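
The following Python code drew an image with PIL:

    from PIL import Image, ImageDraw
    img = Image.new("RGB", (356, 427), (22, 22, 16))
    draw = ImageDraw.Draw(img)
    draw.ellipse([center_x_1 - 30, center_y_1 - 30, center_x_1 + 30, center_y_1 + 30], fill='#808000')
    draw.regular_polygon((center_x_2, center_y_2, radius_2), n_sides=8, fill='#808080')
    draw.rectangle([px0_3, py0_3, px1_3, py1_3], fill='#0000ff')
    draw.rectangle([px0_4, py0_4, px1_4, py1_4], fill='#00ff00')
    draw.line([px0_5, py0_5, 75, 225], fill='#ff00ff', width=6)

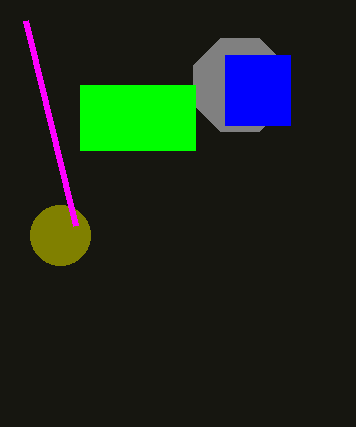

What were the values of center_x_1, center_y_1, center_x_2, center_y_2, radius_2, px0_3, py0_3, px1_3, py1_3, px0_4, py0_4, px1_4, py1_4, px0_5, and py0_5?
center_x_1 = 60
center_y_1 = 235
center_x_2 = 240
center_y_2 = 85
radius_2 = 50
px0_3 = 225
py0_3 = 55
px1_3 = 290
py1_3 = 125
px0_4 = 80
py0_4 = 85
px1_4 = 195
py1_4 = 150
px0_5 = 25
py0_5 = 20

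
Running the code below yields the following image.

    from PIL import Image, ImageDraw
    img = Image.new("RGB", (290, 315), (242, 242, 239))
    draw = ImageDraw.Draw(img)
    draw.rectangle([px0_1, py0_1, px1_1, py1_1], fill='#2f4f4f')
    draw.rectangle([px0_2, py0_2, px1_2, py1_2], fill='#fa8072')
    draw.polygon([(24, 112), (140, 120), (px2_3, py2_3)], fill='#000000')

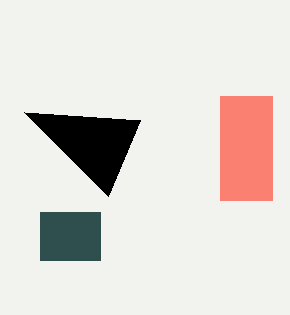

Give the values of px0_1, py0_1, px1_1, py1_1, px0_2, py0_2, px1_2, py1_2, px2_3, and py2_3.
px0_1 = 40, py0_1 = 212, px1_1 = 100, py1_1 = 260, px0_2 = 220, py0_2 = 96, px1_2 = 272, py1_2 = 200, px2_3 = 108, py2_3 = 196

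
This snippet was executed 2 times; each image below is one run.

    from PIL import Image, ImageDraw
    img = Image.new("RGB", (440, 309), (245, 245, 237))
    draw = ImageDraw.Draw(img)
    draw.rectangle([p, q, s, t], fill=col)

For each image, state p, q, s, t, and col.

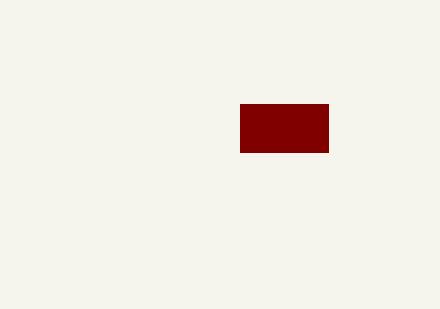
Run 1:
p = 240
q = 104
s = 328
t = 152
col = 'maroon'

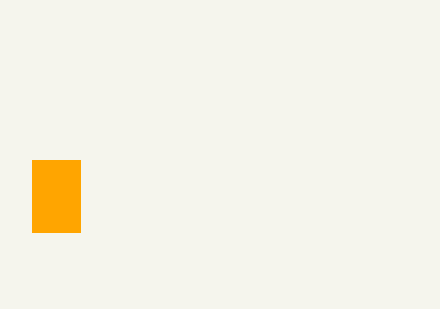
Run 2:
p = 32; q = 160; s = 80; t = 232; col = 'orange'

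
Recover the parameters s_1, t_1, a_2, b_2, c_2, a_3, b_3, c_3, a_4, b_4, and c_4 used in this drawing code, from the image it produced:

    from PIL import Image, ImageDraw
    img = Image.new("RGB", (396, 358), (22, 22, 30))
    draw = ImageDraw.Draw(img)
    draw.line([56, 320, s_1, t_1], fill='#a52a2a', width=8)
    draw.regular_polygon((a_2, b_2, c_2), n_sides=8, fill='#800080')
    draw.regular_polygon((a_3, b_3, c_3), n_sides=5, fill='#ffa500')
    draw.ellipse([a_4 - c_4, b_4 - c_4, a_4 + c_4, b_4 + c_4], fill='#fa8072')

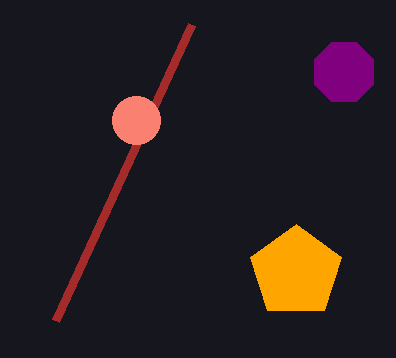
s_1 = 192, t_1 = 24, a_2 = 344, b_2 = 72, c_2 = 32, a_3 = 296, b_3 = 272, c_3 = 48, a_4 = 136, b_4 = 120, c_4 = 24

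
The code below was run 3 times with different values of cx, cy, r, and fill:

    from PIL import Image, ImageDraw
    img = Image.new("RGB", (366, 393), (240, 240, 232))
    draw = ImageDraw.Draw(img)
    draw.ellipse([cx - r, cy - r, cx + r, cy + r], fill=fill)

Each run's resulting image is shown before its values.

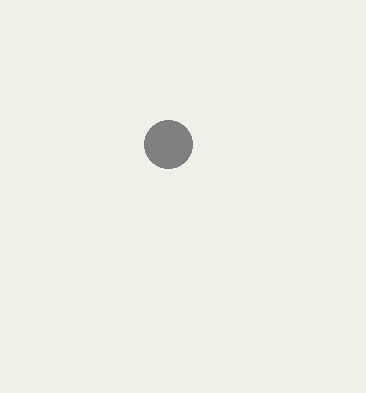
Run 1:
cx = 168
cy = 144
r = 24
fill = 'gray'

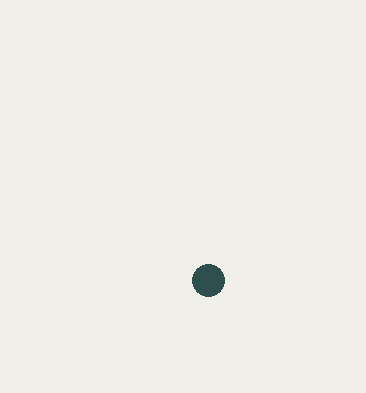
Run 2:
cx = 208
cy = 280
r = 16
fill = 'darkslategray'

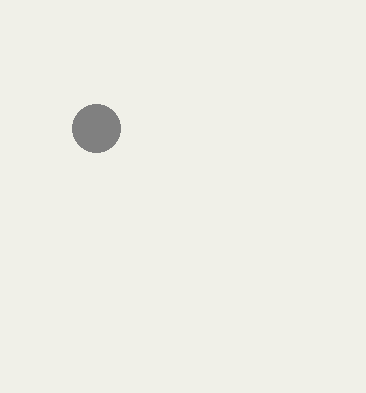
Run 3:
cx = 96; cy = 128; r = 24; fill = 'gray'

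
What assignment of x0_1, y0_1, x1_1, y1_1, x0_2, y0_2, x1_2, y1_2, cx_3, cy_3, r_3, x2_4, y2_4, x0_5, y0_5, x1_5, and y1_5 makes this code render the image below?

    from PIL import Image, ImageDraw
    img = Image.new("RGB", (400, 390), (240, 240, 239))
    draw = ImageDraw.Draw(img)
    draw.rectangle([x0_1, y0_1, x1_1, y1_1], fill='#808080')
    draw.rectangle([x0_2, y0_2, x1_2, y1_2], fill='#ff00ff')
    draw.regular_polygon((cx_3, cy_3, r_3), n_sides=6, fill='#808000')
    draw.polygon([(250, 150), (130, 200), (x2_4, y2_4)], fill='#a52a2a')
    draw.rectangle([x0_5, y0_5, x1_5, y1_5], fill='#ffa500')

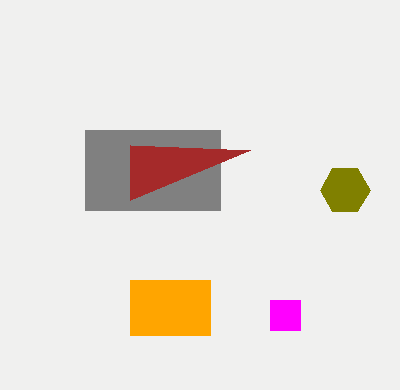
x0_1 = 85; y0_1 = 130; x1_1 = 220; y1_1 = 210; x0_2 = 270; y0_2 = 300; x1_2 = 300; y1_2 = 330; cx_3 = 345; cy_3 = 190; r_3 = 25; x2_4 = 130; y2_4 = 145; x0_5 = 130; y0_5 = 280; x1_5 = 210; y1_5 = 335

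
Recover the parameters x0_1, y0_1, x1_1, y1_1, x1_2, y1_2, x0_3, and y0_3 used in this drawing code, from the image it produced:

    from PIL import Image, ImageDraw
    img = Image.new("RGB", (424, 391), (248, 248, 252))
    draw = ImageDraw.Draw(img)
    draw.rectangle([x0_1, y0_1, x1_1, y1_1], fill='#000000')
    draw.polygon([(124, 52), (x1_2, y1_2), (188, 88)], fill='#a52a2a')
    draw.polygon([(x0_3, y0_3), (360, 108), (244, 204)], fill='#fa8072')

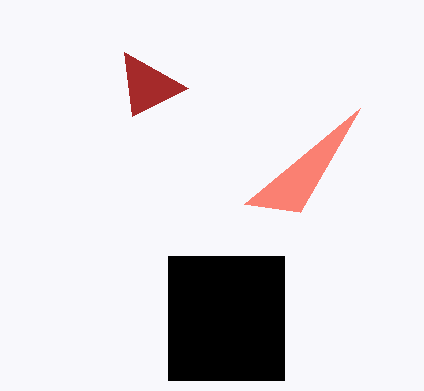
x0_1 = 168, y0_1 = 256, x1_1 = 284, y1_1 = 380, x1_2 = 132, y1_2 = 116, x0_3 = 300, y0_3 = 212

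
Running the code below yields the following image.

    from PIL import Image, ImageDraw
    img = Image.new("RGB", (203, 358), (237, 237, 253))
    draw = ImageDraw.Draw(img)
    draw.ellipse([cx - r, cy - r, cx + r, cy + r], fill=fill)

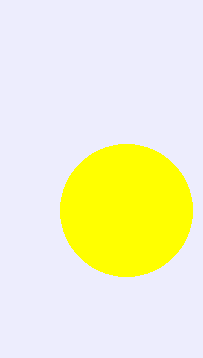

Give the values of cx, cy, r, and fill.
cx = 126, cy = 210, r = 66, fill = 'yellow'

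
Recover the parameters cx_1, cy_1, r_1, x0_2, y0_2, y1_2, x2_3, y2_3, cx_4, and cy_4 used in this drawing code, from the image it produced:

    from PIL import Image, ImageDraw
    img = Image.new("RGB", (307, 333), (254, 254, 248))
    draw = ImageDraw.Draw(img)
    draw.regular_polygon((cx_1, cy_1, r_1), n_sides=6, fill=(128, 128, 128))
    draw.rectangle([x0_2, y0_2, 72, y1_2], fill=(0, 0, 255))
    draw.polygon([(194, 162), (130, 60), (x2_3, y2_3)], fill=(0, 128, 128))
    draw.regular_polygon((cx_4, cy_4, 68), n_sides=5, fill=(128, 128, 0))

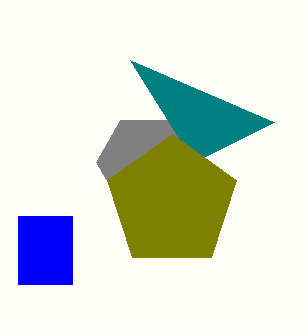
cx_1 = 144; cy_1 = 162; r_1 = 48; x0_2 = 18; y0_2 = 216; y1_2 = 284; x2_3 = 274; y2_3 = 122; cx_4 = 172; cy_4 = 202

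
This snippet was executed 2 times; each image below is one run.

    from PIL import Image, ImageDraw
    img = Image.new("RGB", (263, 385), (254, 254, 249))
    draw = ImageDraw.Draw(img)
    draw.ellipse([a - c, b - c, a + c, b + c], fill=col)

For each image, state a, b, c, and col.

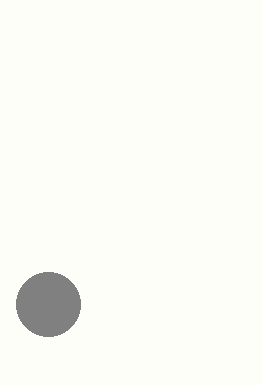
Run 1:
a = 48, b = 304, c = 32, col = 'gray'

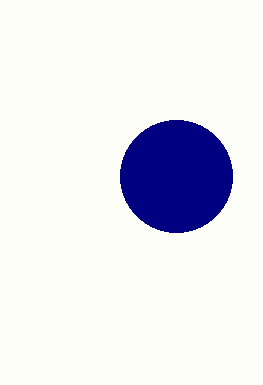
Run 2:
a = 176, b = 176, c = 56, col = 'navy'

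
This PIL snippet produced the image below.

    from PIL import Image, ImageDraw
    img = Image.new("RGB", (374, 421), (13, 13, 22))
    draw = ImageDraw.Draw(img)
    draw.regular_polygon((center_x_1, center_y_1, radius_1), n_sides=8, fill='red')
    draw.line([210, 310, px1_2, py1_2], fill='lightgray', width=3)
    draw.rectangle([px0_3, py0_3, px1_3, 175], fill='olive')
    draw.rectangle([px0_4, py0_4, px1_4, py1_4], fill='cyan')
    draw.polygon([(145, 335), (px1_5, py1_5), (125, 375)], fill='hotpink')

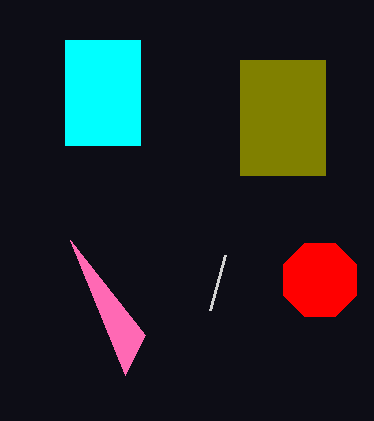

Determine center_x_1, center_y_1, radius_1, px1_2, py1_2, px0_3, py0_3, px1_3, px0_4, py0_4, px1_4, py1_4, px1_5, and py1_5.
center_x_1 = 320; center_y_1 = 280; radius_1 = 40; px1_2 = 225; py1_2 = 255; px0_3 = 240; py0_3 = 60; px1_3 = 325; px0_4 = 65; py0_4 = 40; px1_4 = 140; py1_4 = 145; px1_5 = 70; py1_5 = 240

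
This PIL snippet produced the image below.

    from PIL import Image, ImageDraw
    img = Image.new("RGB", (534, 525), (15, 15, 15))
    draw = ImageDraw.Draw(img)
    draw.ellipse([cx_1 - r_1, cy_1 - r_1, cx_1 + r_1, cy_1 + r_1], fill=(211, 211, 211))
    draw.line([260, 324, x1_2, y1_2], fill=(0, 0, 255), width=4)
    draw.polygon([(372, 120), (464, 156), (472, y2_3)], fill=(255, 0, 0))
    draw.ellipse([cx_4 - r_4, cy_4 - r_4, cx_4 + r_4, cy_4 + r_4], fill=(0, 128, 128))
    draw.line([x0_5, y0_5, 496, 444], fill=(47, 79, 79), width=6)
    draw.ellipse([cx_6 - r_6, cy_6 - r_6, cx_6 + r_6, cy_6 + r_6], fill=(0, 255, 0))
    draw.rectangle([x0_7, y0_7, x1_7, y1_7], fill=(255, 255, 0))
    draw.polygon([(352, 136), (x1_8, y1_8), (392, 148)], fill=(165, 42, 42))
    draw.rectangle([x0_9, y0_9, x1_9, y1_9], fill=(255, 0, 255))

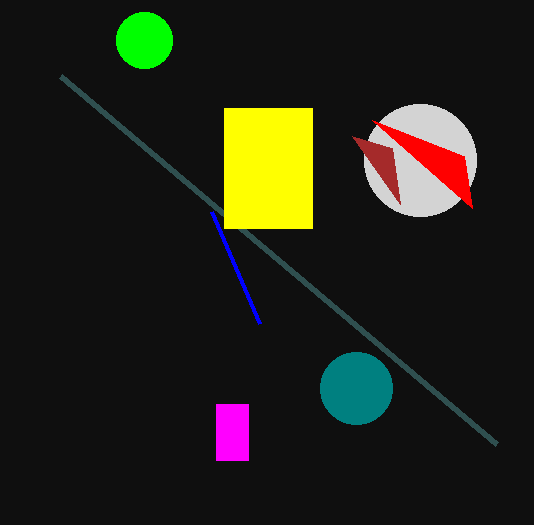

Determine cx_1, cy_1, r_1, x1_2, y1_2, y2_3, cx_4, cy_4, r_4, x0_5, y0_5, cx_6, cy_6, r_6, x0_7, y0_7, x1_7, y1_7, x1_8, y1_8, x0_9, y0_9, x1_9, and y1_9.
cx_1 = 420, cy_1 = 160, r_1 = 56, x1_2 = 212, y1_2 = 212, y2_3 = 208, cx_4 = 356, cy_4 = 388, r_4 = 36, x0_5 = 60, y0_5 = 76, cx_6 = 144, cy_6 = 40, r_6 = 28, x0_7 = 224, y0_7 = 108, x1_7 = 312, y1_7 = 228, x1_8 = 400, y1_8 = 204, x0_9 = 216, y0_9 = 404, x1_9 = 248, y1_9 = 460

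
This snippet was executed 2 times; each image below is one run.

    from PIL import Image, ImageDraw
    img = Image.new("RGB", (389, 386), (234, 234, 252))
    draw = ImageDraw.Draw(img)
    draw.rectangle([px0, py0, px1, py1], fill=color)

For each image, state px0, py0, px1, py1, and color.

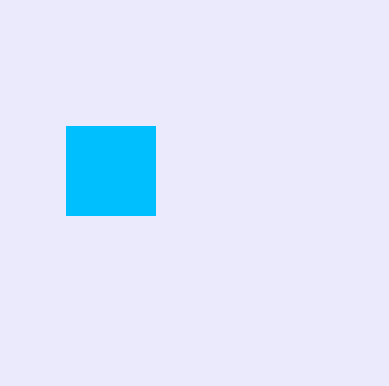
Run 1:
px0 = 66
py0 = 126
px1 = 155
py1 = 215
color = 'deepskyblue'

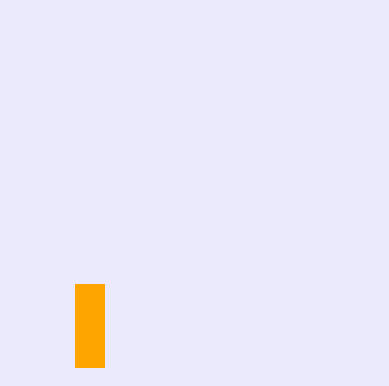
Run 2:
px0 = 75
py0 = 284
px1 = 104
py1 = 367
color = 'orange'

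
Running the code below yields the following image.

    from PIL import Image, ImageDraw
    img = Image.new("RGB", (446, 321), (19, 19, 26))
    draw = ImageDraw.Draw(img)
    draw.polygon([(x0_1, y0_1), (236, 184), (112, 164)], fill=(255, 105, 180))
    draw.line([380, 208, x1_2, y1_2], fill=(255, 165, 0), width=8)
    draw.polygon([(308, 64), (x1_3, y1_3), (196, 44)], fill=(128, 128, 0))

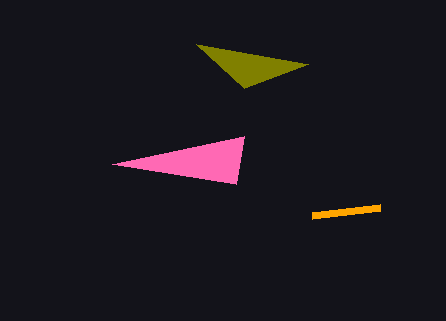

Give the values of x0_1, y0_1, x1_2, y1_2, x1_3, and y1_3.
x0_1 = 244, y0_1 = 136, x1_2 = 312, y1_2 = 216, x1_3 = 244, y1_3 = 88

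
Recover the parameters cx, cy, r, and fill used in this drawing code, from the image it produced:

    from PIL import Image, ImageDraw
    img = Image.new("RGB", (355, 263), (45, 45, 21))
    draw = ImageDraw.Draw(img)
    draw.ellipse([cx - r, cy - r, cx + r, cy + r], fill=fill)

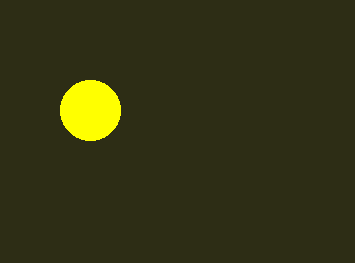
cx = 90, cy = 110, r = 30, fill = 'yellow'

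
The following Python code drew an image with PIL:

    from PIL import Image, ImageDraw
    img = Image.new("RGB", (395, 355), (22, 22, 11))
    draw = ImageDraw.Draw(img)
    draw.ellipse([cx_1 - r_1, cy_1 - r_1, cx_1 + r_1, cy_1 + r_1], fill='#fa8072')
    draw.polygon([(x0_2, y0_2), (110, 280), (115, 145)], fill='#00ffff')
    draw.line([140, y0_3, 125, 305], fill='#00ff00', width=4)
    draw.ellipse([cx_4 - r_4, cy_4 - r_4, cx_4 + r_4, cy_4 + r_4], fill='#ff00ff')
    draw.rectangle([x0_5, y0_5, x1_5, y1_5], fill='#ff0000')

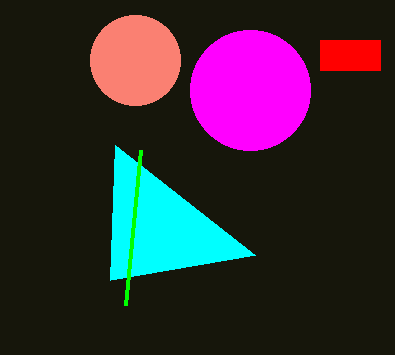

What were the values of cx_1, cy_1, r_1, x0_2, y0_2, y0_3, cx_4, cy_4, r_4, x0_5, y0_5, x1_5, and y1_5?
cx_1 = 135, cy_1 = 60, r_1 = 45, x0_2 = 255, y0_2 = 255, y0_3 = 150, cx_4 = 250, cy_4 = 90, r_4 = 60, x0_5 = 320, y0_5 = 40, x1_5 = 380, y1_5 = 70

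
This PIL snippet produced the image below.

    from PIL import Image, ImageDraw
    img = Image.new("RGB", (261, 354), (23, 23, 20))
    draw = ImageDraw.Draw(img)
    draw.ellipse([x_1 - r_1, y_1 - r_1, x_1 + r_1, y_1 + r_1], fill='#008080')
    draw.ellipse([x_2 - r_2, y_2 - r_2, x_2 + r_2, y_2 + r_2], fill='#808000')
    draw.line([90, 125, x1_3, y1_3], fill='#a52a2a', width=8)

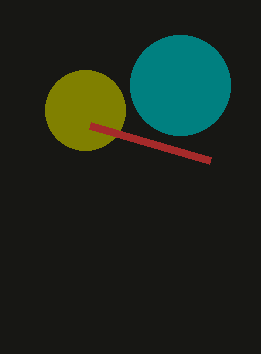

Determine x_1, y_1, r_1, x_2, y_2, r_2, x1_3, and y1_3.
x_1 = 180; y_1 = 85; r_1 = 50; x_2 = 85; y_2 = 110; r_2 = 40; x1_3 = 210; y1_3 = 160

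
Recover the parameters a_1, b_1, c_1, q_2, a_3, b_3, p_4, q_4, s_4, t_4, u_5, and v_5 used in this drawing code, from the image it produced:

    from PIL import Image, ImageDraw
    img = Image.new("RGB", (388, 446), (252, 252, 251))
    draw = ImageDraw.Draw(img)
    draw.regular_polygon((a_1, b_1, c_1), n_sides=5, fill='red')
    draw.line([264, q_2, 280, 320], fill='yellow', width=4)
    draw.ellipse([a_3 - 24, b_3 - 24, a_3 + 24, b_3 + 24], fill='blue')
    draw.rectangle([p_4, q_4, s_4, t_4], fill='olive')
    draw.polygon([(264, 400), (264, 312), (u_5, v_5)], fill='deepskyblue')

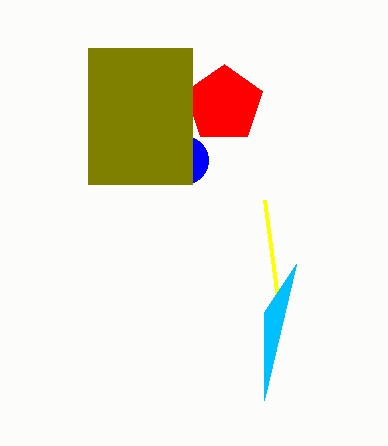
a_1 = 224
b_1 = 104
c_1 = 40
q_2 = 200
a_3 = 184
b_3 = 160
p_4 = 88
q_4 = 48
s_4 = 192
t_4 = 184
u_5 = 296
v_5 = 264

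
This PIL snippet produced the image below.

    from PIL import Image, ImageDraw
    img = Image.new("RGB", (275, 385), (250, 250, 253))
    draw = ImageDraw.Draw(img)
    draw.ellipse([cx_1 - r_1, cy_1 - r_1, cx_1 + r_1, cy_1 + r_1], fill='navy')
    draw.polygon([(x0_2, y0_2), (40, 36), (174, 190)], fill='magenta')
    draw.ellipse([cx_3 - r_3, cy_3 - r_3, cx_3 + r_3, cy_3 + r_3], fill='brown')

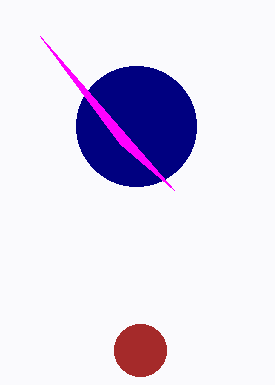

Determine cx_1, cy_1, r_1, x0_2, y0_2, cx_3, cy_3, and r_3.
cx_1 = 136; cy_1 = 126; r_1 = 60; x0_2 = 120; y0_2 = 144; cx_3 = 140; cy_3 = 350; r_3 = 26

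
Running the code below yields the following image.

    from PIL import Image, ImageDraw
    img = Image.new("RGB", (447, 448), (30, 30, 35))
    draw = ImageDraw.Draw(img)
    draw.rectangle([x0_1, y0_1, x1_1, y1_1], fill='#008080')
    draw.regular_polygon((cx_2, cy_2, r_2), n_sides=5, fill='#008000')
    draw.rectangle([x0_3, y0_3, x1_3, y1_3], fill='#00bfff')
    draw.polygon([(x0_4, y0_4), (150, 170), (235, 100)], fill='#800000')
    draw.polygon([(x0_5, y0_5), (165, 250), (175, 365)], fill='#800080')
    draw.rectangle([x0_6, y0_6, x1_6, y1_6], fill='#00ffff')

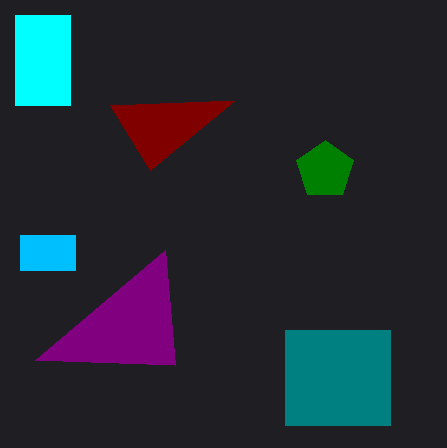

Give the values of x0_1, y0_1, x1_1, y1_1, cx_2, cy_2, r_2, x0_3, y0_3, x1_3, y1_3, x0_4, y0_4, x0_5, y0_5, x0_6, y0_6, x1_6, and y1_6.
x0_1 = 285
y0_1 = 330
x1_1 = 390
y1_1 = 425
cx_2 = 325
cy_2 = 170
r_2 = 30
x0_3 = 20
y0_3 = 235
x1_3 = 75
y1_3 = 270
x0_4 = 110
y0_4 = 105
x0_5 = 35
y0_5 = 360
x0_6 = 15
y0_6 = 15
x1_6 = 70
y1_6 = 105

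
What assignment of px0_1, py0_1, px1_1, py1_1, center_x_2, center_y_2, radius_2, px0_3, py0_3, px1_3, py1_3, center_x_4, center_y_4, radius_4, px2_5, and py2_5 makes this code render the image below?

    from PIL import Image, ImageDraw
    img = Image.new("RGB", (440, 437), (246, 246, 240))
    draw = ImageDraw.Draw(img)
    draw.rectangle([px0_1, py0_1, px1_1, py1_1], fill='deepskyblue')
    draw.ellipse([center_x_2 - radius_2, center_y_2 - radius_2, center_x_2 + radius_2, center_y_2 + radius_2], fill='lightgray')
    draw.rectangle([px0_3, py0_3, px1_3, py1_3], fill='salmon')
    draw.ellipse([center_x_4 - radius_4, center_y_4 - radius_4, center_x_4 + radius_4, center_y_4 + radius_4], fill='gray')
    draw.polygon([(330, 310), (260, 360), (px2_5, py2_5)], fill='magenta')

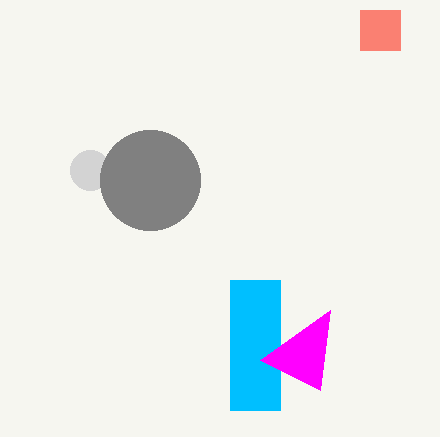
px0_1 = 230; py0_1 = 280; px1_1 = 280; py1_1 = 410; center_x_2 = 90; center_y_2 = 170; radius_2 = 20; px0_3 = 360; py0_3 = 10; px1_3 = 400; py1_3 = 50; center_x_4 = 150; center_y_4 = 180; radius_4 = 50; px2_5 = 320; py2_5 = 390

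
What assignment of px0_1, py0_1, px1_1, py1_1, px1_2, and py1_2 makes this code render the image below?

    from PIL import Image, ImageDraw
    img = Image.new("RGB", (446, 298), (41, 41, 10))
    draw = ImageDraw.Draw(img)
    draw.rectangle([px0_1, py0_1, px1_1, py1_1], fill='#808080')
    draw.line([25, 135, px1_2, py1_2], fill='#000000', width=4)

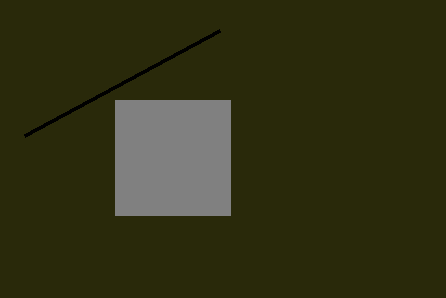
px0_1 = 115, py0_1 = 100, px1_1 = 230, py1_1 = 215, px1_2 = 220, py1_2 = 30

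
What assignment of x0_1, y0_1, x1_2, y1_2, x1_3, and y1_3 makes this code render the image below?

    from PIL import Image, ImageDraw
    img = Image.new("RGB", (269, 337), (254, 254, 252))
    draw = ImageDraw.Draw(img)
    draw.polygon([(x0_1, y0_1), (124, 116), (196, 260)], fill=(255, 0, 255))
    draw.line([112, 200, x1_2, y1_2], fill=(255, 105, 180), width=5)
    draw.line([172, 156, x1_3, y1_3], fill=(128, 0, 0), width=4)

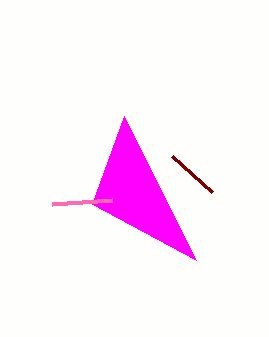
x0_1 = 92
y0_1 = 204
x1_2 = 52
y1_2 = 204
x1_3 = 212
y1_3 = 192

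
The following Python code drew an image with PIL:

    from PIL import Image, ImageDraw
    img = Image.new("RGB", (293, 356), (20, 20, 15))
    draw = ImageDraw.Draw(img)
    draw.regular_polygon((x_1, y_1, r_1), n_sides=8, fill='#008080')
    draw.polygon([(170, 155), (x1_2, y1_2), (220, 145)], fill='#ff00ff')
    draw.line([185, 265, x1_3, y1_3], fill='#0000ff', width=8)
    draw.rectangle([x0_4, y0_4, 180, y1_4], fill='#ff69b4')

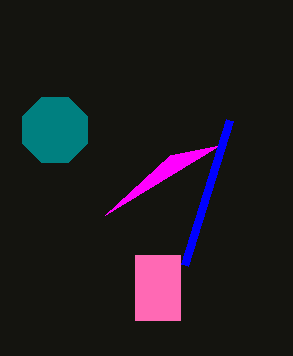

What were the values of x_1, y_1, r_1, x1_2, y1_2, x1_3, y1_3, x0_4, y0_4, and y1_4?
x_1 = 55, y_1 = 130, r_1 = 35, x1_2 = 105, y1_2 = 215, x1_3 = 230, y1_3 = 120, x0_4 = 135, y0_4 = 255, y1_4 = 320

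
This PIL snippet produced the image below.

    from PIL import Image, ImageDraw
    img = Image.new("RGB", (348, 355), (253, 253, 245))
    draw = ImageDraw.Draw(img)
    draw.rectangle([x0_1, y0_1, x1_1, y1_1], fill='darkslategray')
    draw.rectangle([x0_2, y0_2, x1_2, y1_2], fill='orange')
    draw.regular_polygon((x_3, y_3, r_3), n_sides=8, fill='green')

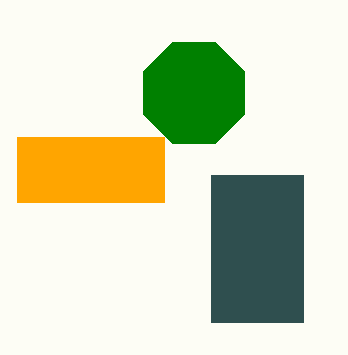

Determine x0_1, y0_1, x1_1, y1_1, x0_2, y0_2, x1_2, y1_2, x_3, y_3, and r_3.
x0_1 = 211
y0_1 = 175
x1_1 = 303
y1_1 = 322
x0_2 = 17
y0_2 = 137
x1_2 = 164
y1_2 = 202
x_3 = 194
y_3 = 93
r_3 = 55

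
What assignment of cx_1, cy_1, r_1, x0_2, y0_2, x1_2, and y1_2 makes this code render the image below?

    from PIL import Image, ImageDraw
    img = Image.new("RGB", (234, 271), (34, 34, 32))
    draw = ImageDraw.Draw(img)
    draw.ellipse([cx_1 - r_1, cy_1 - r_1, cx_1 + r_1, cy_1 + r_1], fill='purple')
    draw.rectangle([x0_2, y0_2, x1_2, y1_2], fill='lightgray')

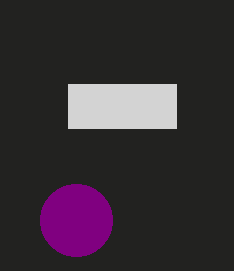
cx_1 = 76
cy_1 = 220
r_1 = 36
x0_2 = 68
y0_2 = 84
x1_2 = 176
y1_2 = 128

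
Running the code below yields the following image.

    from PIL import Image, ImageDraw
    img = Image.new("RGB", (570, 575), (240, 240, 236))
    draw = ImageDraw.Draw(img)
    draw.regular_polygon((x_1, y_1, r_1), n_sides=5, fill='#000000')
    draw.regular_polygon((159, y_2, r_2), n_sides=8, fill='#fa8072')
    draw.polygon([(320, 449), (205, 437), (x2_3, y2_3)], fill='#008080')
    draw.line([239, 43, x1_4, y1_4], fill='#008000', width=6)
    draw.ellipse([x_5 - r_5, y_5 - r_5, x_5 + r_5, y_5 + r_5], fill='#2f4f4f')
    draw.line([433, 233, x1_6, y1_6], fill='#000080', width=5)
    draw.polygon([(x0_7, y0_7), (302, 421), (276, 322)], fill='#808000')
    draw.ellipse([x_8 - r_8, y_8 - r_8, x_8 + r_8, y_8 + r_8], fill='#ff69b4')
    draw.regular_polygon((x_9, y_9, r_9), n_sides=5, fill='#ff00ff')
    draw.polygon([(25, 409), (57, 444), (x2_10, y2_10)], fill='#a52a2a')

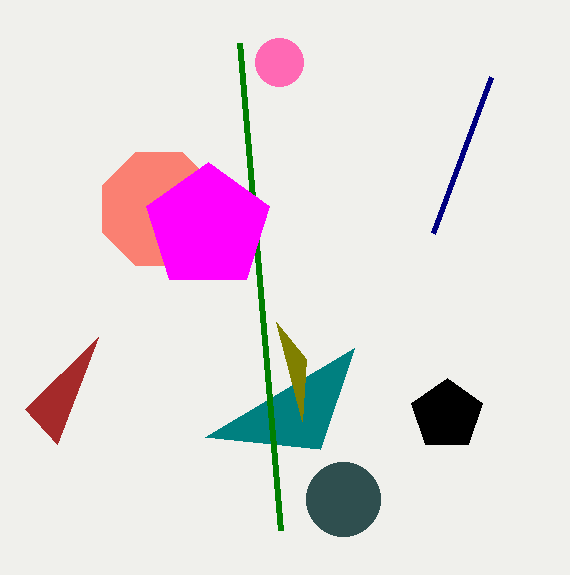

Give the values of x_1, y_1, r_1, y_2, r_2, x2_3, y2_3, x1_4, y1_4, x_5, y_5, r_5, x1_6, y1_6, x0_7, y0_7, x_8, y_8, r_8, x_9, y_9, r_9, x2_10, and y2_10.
x_1 = 447
y_1 = 415
r_1 = 37
y_2 = 209
r_2 = 61
x2_3 = 354
y2_3 = 348
x1_4 = 280
y1_4 = 530
x_5 = 343
y_5 = 499
r_5 = 37
x1_6 = 491
y1_6 = 77
x0_7 = 306
y0_7 = 359
x_8 = 279
y_8 = 62
r_8 = 24
x_9 = 208
y_9 = 227
r_9 = 65
x2_10 = 98
y2_10 = 337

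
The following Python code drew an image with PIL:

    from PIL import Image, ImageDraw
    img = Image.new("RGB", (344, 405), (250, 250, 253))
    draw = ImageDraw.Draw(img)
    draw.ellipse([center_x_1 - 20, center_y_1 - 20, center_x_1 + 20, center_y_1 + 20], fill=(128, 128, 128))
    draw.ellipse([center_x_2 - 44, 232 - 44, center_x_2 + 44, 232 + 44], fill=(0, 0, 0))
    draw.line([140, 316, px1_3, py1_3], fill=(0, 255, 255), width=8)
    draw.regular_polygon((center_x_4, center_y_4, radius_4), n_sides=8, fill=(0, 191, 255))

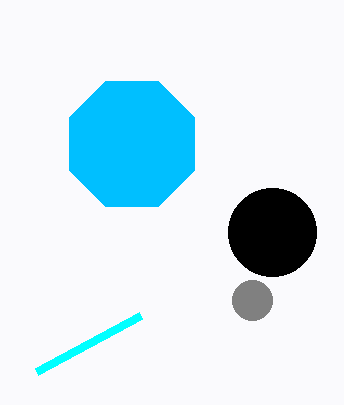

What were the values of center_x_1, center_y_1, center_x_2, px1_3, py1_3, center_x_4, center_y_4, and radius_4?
center_x_1 = 252; center_y_1 = 300; center_x_2 = 272; px1_3 = 36; py1_3 = 372; center_x_4 = 132; center_y_4 = 144; radius_4 = 68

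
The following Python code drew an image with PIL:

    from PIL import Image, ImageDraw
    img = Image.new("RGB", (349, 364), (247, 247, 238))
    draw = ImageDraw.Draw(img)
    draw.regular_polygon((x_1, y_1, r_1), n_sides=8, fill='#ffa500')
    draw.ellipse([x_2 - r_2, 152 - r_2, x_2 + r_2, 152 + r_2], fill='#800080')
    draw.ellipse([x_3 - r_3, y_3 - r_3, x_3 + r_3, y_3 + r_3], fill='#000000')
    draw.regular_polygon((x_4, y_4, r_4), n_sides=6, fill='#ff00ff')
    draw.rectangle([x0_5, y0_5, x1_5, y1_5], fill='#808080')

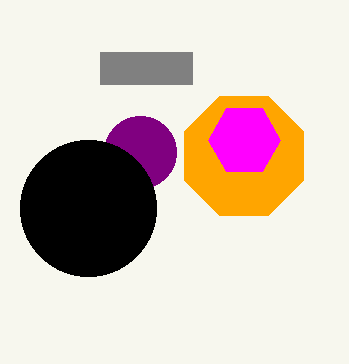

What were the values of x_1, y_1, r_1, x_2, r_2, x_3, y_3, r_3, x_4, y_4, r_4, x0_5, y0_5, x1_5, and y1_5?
x_1 = 244
y_1 = 156
r_1 = 64
x_2 = 140
r_2 = 36
x_3 = 88
y_3 = 208
r_3 = 68
x_4 = 244
y_4 = 140
r_4 = 36
x0_5 = 100
y0_5 = 52
x1_5 = 192
y1_5 = 84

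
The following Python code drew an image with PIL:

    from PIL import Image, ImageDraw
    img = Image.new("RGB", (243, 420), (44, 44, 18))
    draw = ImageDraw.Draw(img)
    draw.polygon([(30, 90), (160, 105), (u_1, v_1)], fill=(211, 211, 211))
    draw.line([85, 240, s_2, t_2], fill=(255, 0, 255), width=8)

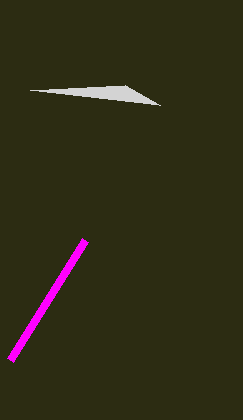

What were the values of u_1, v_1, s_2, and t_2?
u_1 = 125
v_1 = 85
s_2 = 10
t_2 = 360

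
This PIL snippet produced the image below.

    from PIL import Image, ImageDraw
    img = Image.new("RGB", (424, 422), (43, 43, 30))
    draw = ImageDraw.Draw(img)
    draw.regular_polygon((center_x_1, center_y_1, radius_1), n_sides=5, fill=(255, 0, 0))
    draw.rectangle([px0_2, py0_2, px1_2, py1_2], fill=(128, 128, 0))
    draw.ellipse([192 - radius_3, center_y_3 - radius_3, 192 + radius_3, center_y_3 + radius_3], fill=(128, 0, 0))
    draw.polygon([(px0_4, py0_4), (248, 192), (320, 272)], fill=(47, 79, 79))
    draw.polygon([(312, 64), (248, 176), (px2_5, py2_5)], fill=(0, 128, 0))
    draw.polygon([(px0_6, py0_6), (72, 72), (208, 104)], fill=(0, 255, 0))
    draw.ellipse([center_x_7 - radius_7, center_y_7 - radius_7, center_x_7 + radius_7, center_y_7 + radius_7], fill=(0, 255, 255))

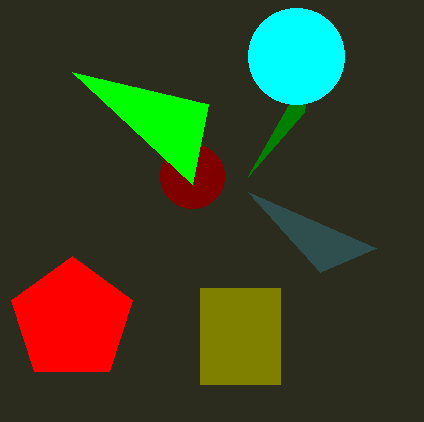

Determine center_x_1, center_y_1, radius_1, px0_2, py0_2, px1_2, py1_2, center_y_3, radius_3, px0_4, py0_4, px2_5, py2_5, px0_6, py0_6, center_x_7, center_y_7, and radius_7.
center_x_1 = 72, center_y_1 = 320, radius_1 = 64, px0_2 = 200, py0_2 = 288, px1_2 = 280, py1_2 = 384, center_y_3 = 176, radius_3 = 32, px0_4 = 376, py0_4 = 248, px2_5 = 304, py2_5 = 112, px0_6 = 192, py0_6 = 184, center_x_7 = 296, center_y_7 = 56, radius_7 = 48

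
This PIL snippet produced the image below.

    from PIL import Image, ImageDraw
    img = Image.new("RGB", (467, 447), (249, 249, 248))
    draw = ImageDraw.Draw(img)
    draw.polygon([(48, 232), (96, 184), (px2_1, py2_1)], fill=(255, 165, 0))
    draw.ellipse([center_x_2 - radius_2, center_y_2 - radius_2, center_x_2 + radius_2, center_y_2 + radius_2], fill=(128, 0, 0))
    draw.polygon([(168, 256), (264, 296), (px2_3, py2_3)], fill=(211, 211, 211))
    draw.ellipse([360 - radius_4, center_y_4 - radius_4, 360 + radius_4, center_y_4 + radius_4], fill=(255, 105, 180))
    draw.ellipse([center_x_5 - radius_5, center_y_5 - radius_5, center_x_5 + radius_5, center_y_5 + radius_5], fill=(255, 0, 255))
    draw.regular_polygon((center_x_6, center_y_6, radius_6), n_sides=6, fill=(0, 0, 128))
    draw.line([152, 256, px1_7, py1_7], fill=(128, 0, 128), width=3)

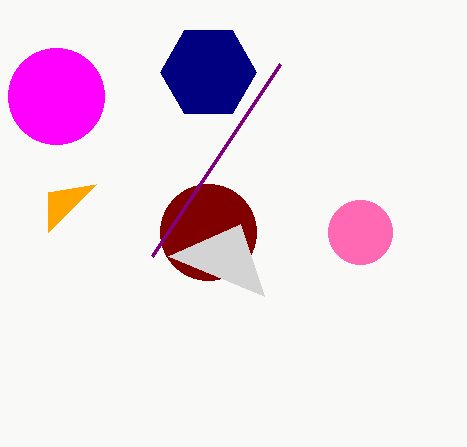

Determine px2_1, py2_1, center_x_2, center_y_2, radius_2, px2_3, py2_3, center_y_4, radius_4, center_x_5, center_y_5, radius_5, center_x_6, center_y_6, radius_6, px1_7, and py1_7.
px2_1 = 48, py2_1 = 192, center_x_2 = 208, center_y_2 = 232, radius_2 = 48, px2_3 = 240, py2_3 = 224, center_y_4 = 232, radius_4 = 32, center_x_5 = 56, center_y_5 = 96, radius_5 = 48, center_x_6 = 208, center_y_6 = 72, radius_6 = 48, px1_7 = 280, py1_7 = 64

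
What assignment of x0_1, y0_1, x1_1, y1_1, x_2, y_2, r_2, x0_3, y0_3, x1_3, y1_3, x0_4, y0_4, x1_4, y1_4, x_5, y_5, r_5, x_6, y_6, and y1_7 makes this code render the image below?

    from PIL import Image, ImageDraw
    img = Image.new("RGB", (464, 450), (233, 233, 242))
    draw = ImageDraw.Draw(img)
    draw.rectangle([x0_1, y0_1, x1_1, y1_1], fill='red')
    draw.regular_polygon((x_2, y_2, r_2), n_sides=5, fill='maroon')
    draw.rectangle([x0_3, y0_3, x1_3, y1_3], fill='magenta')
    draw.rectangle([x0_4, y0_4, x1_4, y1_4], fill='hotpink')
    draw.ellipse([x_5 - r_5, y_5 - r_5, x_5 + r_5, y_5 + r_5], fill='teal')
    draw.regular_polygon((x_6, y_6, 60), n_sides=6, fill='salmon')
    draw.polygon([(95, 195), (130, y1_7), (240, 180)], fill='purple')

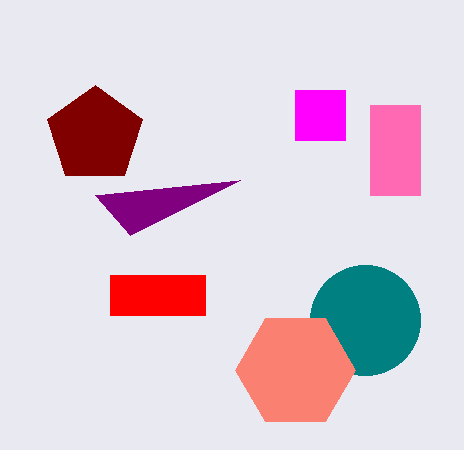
x0_1 = 110, y0_1 = 275, x1_1 = 205, y1_1 = 315, x_2 = 95, y_2 = 135, r_2 = 50, x0_3 = 295, y0_3 = 90, x1_3 = 345, y1_3 = 140, x0_4 = 370, y0_4 = 105, x1_4 = 420, y1_4 = 195, x_5 = 365, y_5 = 320, r_5 = 55, x_6 = 295, y_6 = 370, y1_7 = 235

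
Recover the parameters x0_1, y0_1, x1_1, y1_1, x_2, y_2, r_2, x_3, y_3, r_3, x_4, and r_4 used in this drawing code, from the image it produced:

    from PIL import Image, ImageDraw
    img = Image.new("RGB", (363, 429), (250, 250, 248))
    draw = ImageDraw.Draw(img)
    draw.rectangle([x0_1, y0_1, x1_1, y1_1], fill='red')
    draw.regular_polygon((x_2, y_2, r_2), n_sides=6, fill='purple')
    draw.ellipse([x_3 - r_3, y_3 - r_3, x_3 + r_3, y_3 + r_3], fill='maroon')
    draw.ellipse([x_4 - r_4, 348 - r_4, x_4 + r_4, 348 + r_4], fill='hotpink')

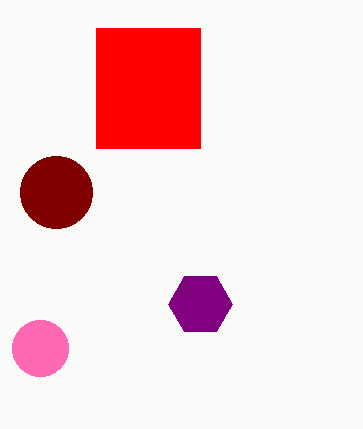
x0_1 = 96; y0_1 = 28; x1_1 = 200; y1_1 = 148; x_2 = 200; y_2 = 304; r_2 = 32; x_3 = 56; y_3 = 192; r_3 = 36; x_4 = 40; r_4 = 28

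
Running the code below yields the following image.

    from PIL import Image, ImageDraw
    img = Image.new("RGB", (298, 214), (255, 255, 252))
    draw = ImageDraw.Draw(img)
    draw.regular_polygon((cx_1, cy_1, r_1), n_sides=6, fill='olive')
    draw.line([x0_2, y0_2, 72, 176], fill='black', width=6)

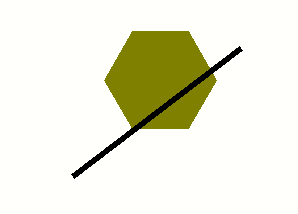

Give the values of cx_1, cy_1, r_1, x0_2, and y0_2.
cx_1 = 160
cy_1 = 80
r_1 = 56
x0_2 = 240
y0_2 = 48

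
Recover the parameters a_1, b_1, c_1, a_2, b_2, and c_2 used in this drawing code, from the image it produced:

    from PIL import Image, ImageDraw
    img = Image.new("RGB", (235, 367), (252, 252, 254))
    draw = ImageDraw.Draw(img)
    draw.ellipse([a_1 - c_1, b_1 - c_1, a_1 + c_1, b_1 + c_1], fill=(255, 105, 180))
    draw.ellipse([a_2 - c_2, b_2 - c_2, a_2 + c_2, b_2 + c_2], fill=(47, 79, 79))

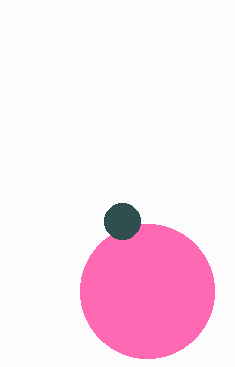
a_1 = 147, b_1 = 291, c_1 = 67, a_2 = 122, b_2 = 221, c_2 = 18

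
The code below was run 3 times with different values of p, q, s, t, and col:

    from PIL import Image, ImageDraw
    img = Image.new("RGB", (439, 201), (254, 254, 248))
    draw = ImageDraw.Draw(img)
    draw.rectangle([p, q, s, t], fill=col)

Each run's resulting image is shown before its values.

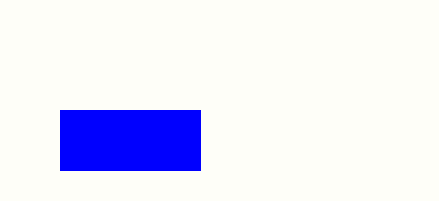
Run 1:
p = 60, q = 110, s = 200, t = 170, col = 'blue'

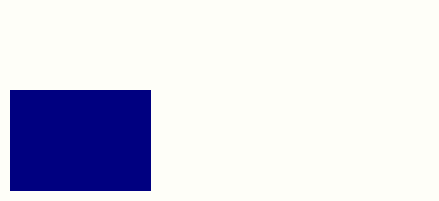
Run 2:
p = 10; q = 90; s = 150; t = 190; col = 'navy'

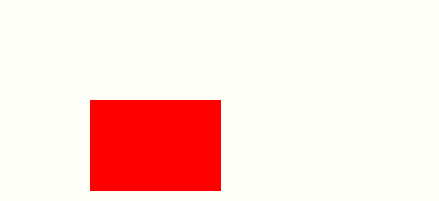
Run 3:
p = 90
q = 100
s = 220
t = 190
col = 'red'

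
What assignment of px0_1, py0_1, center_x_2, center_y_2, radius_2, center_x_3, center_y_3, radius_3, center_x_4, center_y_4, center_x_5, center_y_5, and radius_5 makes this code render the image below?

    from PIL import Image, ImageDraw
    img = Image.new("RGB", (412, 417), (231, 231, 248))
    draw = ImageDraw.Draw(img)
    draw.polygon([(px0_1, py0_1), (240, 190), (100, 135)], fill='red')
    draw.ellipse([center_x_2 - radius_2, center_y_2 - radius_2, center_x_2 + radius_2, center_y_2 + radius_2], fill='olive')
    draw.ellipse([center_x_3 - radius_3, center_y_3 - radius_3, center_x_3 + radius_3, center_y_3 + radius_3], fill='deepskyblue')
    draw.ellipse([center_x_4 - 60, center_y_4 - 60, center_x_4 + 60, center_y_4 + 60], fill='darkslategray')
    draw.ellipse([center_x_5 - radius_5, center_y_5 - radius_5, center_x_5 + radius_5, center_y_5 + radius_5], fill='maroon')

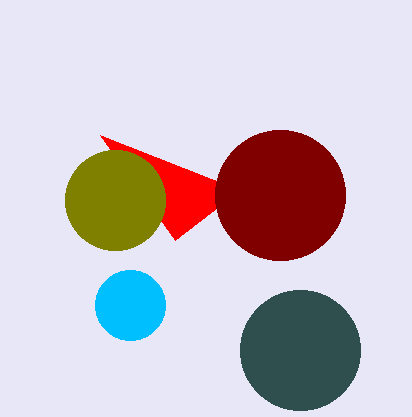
px0_1 = 175, py0_1 = 240, center_x_2 = 115, center_y_2 = 200, radius_2 = 50, center_x_3 = 130, center_y_3 = 305, radius_3 = 35, center_x_4 = 300, center_y_4 = 350, center_x_5 = 280, center_y_5 = 195, radius_5 = 65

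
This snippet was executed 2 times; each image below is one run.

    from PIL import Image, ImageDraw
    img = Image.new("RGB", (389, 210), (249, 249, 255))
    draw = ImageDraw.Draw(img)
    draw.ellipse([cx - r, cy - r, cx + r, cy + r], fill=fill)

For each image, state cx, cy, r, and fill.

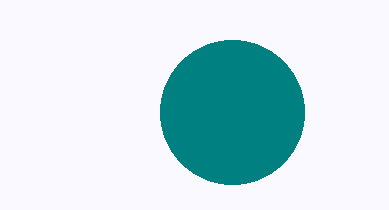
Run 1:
cx = 232; cy = 112; r = 72; fill = 'teal'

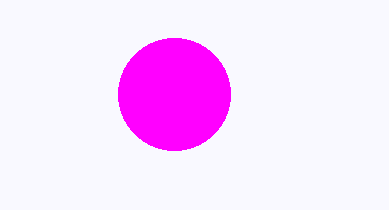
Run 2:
cx = 174; cy = 94; r = 56; fill = 'magenta'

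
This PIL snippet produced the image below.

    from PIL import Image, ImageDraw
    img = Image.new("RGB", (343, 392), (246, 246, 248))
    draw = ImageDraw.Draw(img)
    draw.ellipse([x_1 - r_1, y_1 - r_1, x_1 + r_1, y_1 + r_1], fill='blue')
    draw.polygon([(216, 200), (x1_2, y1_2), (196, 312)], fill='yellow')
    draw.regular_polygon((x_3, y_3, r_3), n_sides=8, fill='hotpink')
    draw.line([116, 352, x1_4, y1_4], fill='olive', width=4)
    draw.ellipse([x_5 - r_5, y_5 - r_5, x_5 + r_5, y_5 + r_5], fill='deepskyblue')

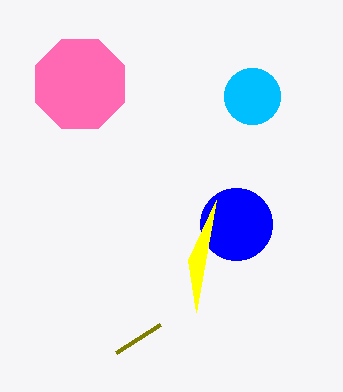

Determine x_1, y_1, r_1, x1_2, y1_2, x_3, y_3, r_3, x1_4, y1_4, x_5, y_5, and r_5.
x_1 = 236, y_1 = 224, r_1 = 36, x1_2 = 188, y1_2 = 260, x_3 = 80, y_3 = 84, r_3 = 48, x1_4 = 160, y1_4 = 324, x_5 = 252, y_5 = 96, r_5 = 28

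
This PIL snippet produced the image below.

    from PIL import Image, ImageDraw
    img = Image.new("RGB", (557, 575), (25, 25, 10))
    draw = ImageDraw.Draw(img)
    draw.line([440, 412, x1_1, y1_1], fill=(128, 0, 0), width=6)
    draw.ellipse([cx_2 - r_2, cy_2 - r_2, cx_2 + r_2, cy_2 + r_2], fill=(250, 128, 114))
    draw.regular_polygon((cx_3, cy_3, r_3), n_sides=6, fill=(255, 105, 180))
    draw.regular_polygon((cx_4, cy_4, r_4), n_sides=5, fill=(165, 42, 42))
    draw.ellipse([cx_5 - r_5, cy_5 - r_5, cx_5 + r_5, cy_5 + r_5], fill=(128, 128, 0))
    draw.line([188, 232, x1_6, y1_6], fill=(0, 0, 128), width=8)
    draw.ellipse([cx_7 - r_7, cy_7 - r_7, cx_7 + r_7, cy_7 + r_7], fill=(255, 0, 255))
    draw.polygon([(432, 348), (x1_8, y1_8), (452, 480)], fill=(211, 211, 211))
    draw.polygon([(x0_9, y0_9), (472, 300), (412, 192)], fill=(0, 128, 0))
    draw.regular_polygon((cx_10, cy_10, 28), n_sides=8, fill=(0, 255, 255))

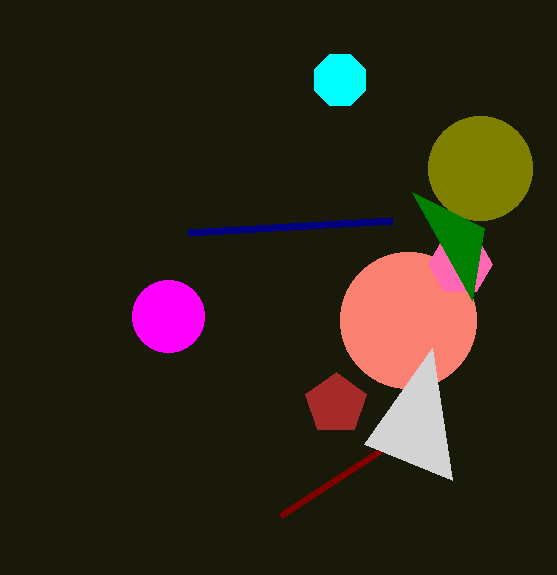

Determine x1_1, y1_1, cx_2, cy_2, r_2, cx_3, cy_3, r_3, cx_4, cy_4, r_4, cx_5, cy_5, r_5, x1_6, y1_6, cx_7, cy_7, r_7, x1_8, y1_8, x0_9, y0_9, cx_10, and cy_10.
x1_1 = 280; y1_1 = 516; cx_2 = 408; cy_2 = 320; r_2 = 68; cx_3 = 460; cy_3 = 264; r_3 = 32; cx_4 = 336; cy_4 = 404; r_4 = 32; cx_5 = 480; cy_5 = 168; r_5 = 52; x1_6 = 392; y1_6 = 220; cx_7 = 168; cy_7 = 316; r_7 = 36; x1_8 = 364; y1_8 = 444; x0_9 = 484; y0_9 = 228; cx_10 = 340; cy_10 = 80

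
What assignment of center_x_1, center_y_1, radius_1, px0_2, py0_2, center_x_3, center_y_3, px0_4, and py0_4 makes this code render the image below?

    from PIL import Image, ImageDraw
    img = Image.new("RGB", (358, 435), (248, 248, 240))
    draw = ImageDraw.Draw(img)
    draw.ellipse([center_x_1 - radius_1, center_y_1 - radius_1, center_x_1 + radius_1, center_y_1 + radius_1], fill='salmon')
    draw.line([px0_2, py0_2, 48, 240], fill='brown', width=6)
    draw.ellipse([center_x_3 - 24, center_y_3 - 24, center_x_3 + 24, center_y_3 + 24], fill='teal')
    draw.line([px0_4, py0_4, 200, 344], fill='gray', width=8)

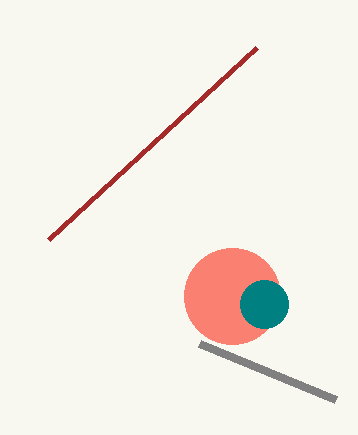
center_x_1 = 232; center_y_1 = 296; radius_1 = 48; px0_2 = 256; py0_2 = 48; center_x_3 = 264; center_y_3 = 304; px0_4 = 336; py0_4 = 400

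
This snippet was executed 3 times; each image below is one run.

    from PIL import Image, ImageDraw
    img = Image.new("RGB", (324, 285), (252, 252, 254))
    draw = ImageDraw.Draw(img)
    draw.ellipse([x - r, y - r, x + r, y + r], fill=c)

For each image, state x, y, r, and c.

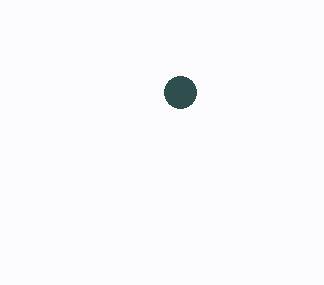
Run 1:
x = 180
y = 92
r = 16
c = 'darkslategray'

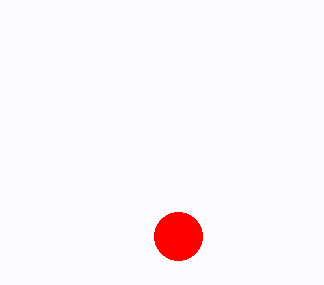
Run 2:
x = 178
y = 236
r = 24
c = 'red'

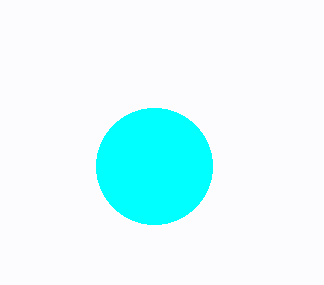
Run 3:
x = 154
y = 166
r = 58
c = 'cyan'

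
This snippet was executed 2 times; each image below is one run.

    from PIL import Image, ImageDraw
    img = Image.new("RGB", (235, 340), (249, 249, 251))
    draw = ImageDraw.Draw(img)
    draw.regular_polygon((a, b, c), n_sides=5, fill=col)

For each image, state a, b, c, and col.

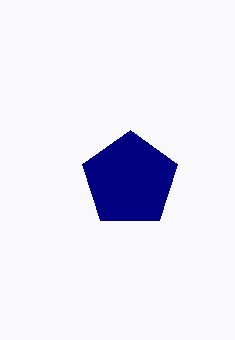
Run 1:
a = 130
b = 180
c = 50
col = 'navy'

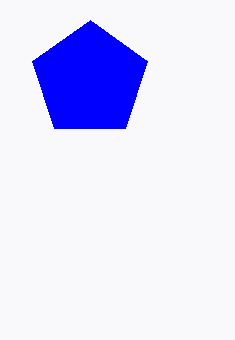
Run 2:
a = 90, b = 80, c = 60, col = 'blue'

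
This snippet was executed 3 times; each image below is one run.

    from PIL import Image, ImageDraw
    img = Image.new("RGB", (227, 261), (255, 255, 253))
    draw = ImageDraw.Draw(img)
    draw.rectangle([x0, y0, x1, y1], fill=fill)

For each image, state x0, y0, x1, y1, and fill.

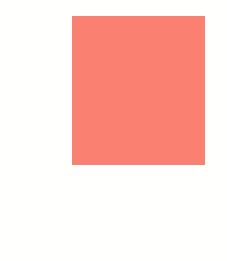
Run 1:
x0 = 72
y0 = 16
x1 = 204
y1 = 164
fill = 'salmon'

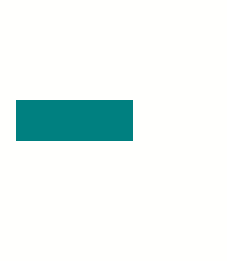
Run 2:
x0 = 16; y0 = 100; x1 = 132; y1 = 140; fill = 'teal'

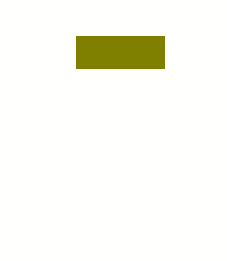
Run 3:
x0 = 76, y0 = 36, x1 = 164, y1 = 68, fill = 'olive'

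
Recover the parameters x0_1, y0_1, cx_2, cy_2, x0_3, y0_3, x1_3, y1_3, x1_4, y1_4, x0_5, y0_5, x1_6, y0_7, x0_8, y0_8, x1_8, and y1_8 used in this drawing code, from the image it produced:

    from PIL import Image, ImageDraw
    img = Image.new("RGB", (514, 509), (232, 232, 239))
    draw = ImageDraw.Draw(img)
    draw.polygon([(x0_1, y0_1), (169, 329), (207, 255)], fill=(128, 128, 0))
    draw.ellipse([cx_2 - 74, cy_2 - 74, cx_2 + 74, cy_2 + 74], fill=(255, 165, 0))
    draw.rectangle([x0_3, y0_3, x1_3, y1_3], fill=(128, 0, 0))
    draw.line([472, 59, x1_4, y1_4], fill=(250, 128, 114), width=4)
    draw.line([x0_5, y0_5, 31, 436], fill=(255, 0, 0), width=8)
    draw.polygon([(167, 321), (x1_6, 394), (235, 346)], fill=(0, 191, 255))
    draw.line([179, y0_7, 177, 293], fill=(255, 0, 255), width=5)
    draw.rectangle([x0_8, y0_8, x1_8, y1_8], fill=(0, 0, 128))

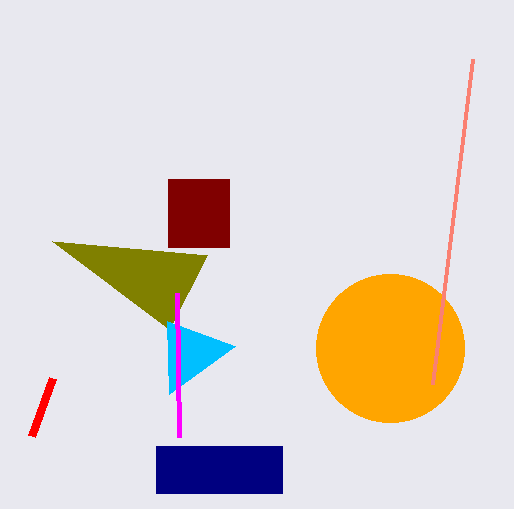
x0_1 = 52, y0_1 = 241, cx_2 = 390, cy_2 = 348, x0_3 = 168, y0_3 = 179, x1_3 = 229, y1_3 = 247, x1_4 = 432, y1_4 = 384, x0_5 = 52, y0_5 = 378, x1_6 = 169, y0_7 = 437, x0_8 = 156, y0_8 = 446, x1_8 = 282, y1_8 = 493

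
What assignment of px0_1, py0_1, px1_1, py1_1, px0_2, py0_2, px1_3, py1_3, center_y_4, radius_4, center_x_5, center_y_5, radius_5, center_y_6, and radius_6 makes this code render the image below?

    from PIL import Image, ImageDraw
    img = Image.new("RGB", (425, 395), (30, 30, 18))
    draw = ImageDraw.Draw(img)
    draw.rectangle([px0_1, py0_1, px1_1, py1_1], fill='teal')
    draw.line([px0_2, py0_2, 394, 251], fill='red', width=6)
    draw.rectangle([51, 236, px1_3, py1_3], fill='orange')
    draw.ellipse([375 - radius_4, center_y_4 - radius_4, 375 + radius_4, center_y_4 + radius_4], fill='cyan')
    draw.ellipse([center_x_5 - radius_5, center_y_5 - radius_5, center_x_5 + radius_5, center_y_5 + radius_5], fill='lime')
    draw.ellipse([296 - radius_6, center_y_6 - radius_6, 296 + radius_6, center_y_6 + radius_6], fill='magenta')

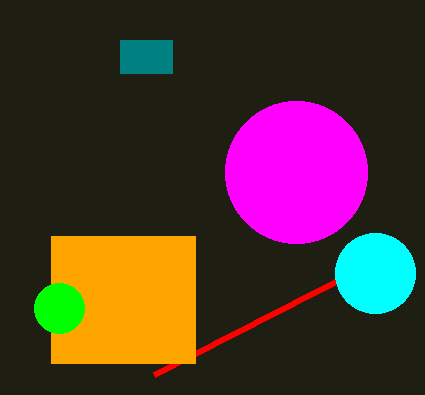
px0_1 = 120, py0_1 = 40, px1_1 = 172, py1_1 = 73, px0_2 = 154, py0_2 = 374, px1_3 = 195, py1_3 = 363, center_y_4 = 273, radius_4 = 40, center_x_5 = 59, center_y_5 = 308, radius_5 = 25, center_y_6 = 172, radius_6 = 71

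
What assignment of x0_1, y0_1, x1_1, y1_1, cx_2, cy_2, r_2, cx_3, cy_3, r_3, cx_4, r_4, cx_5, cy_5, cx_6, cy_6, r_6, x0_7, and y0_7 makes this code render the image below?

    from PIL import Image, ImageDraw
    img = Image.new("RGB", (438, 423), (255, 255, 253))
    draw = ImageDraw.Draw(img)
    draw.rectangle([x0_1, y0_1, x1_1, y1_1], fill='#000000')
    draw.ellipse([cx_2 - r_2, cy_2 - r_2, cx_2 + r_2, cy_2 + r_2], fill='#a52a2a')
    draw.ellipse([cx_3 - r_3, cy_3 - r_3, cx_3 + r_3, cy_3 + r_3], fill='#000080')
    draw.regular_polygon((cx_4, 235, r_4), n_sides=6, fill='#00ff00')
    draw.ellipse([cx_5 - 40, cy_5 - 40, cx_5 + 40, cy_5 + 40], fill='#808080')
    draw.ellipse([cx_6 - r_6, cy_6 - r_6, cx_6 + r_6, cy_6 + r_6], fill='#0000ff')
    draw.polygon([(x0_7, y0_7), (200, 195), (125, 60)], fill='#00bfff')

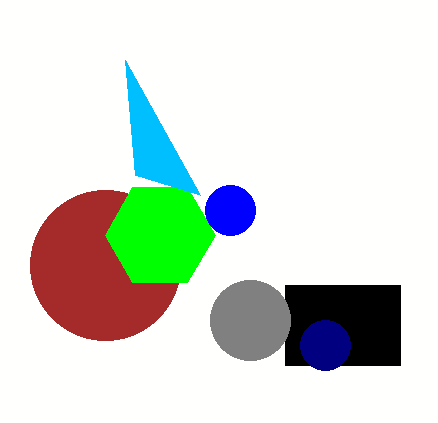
x0_1 = 285
y0_1 = 285
x1_1 = 400
y1_1 = 365
cx_2 = 105
cy_2 = 265
r_2 = 75
cx_3 = 325
cy_3 = 345
r_3 = 25
cx_4 = 160
r_4 = 55
cx_5 = 250
cy_5 = 320
cx_6 = 230
cy_6 = 210
r_6 = 25
x0_7 = 135
y0_7 = 175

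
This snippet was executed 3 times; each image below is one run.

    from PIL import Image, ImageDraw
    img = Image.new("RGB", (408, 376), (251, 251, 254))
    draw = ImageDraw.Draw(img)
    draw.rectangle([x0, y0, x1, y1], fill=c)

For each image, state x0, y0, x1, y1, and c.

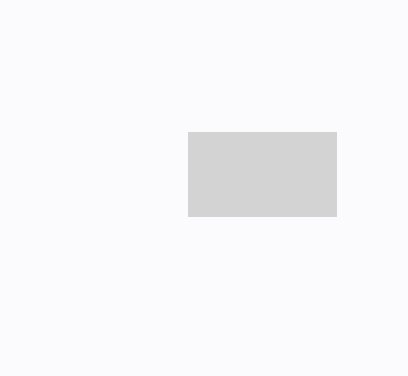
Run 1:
x0 = 188; y0 = 132; x1 = 336; y1 = 216; c = 'lightgray'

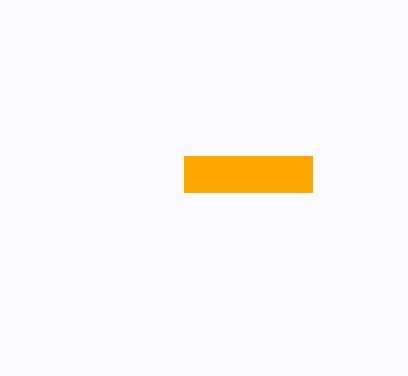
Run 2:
x0 = 184
y0 = 156
x1 = 312
y1 = 192
c = 'orange'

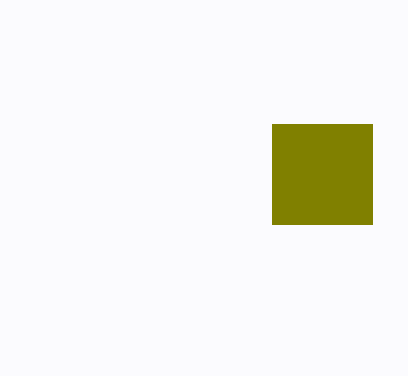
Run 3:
x0 = 272, y0 = 124, x1 = 372, y1 = 224, c = 'olive'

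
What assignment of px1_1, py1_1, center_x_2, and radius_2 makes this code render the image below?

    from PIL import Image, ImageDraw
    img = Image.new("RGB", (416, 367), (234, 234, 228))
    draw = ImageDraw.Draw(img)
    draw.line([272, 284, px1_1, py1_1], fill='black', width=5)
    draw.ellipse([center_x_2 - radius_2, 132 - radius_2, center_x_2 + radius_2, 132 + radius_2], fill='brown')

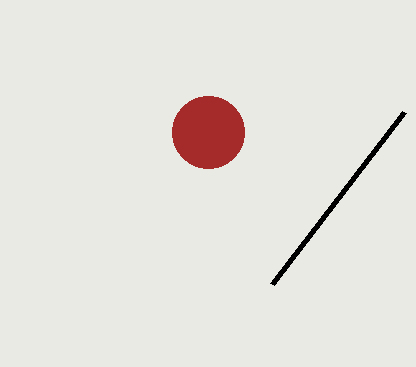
px1_1 = 404
py1_1 = 112
center_x_2 = 208
radius_2 = 36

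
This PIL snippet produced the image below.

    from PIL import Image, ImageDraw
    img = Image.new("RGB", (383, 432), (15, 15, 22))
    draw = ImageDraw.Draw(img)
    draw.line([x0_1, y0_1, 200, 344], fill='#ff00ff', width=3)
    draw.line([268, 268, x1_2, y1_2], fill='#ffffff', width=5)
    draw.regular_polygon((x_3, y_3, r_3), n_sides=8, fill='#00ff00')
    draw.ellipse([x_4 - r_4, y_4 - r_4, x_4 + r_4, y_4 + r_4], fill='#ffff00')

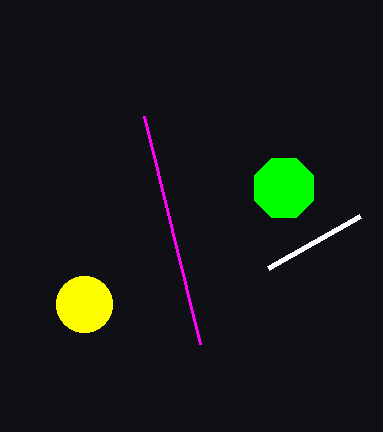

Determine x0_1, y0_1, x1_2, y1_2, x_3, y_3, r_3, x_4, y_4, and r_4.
x0_1 = 144
y0_1 = 116
x1_2 = 360
y1_2 = 216
x_3 = 284
y_3 = 188
r_3 = 32
x_4 = 84
y_4 = 304
r_4 = 28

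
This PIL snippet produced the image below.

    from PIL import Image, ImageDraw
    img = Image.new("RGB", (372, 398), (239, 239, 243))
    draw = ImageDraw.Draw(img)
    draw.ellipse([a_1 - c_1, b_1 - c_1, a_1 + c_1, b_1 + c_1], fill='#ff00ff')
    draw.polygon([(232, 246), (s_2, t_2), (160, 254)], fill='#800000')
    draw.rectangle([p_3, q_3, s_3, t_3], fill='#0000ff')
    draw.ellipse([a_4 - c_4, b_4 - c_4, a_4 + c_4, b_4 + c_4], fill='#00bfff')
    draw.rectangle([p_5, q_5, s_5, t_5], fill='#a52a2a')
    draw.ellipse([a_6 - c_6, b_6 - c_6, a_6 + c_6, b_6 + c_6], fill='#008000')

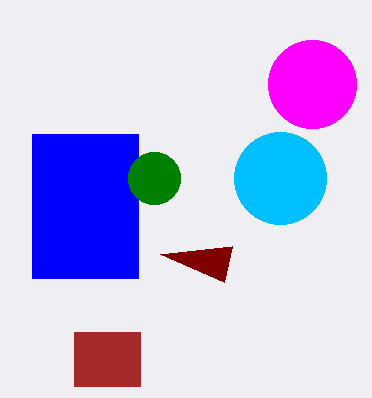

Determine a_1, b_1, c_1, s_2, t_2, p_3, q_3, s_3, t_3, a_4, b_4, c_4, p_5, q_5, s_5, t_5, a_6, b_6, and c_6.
a_1 = 312; b_1 = 84; c_1 = 44; s_2 = 224; t_2 = 282; p_3 = 32; q_3 = 134; s_3 = 138; t_3 = 278; a_4 = 280; b_4 = 178; c_4 = 46; p_5 = 74; q_5 = 332; s_5 = 140; t_5 = 386; a_6 = 154; b_6 = 178; c_6 = 26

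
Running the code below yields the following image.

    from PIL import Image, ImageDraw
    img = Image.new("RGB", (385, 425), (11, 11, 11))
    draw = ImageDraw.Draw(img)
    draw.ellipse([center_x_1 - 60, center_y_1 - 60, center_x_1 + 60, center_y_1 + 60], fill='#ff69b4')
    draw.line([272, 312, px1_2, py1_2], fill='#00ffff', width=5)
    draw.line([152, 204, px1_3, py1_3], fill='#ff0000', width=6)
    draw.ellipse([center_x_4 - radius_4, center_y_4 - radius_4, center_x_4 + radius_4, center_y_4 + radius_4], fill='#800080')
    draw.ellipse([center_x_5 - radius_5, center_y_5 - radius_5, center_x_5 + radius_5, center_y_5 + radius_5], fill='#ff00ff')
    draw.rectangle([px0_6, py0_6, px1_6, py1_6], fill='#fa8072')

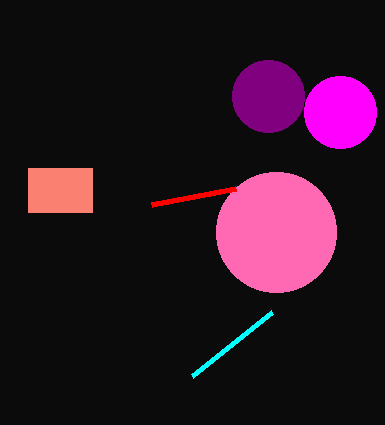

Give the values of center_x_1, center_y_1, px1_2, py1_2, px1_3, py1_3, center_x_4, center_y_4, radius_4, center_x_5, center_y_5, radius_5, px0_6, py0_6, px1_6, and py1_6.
center_x_1 = 276, center_y_1 = 232, px1_2 = 192, py1_2 = 376, px1_3 = 236, py1_3 = 188, center_x_4 = 268, center_y_4 = 96, radius_4 = 36, center_x_5 = 340, center_y_5 = 112, radius_5 = 36, px0_6 = 28, py0_6 = 168, px1_6 = 92, py1_6 = 212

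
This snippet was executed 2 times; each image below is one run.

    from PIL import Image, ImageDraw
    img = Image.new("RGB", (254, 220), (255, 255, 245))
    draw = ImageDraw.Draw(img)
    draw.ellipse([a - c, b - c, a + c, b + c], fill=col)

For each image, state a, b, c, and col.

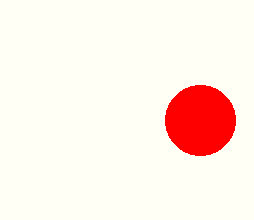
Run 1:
a = 200, b = 120, c = 35, col = 'red'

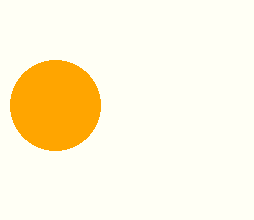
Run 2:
a = 55
b = 105
c = 45
col = 'orange'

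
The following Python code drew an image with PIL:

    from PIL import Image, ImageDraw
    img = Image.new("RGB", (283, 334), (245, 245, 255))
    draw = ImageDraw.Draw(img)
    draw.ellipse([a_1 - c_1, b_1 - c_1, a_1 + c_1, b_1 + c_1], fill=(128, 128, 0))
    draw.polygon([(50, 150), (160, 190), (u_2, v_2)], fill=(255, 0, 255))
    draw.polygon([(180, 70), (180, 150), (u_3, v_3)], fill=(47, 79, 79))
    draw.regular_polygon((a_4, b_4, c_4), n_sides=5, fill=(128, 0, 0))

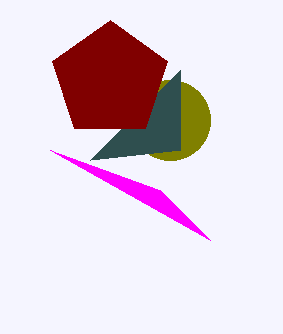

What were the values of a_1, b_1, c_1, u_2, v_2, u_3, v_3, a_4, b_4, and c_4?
a_1 = 170
b_1 = 120
c_1 = 40
u_2 = 210
v_2 = 240
u_3 = 90
v_3 = 160
a_4 = 110
b_4 = 80
c_4 = 60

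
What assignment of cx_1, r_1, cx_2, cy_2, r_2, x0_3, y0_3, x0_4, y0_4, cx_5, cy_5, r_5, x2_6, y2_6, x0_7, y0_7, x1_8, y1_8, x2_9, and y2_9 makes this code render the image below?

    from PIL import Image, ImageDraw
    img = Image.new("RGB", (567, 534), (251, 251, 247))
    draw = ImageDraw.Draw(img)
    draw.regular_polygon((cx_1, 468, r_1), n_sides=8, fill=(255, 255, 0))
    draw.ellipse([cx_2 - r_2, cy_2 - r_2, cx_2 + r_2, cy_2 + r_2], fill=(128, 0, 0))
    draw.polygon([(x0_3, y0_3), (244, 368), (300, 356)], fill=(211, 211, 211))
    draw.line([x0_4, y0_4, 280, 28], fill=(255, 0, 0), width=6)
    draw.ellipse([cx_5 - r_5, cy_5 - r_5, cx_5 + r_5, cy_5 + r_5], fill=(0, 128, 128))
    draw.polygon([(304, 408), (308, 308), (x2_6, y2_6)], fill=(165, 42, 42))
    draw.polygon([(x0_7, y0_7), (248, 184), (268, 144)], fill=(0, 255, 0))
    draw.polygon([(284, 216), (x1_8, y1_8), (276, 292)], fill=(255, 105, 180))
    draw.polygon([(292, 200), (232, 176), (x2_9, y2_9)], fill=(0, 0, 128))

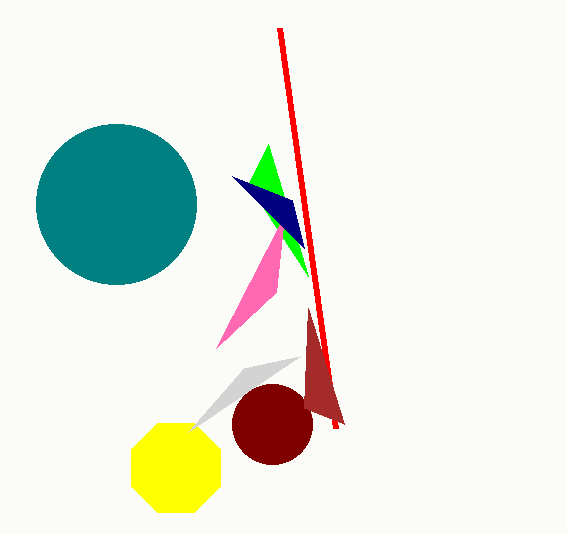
cx_1 = 176
r_1 = 48
cx_2 = 272
cy_2 = 424
r_2 = 40
x0_3 = 188
y0_3 = 432
x0_4 = 336
y0_4 = 428
cx_5 = 116
cy_5 = 204
r_5 = 80
x2_6 = 344
y2_6 = 424
x0_7 = 308
y0_7 = 276
x1_8 = 216
y1_8 = 348
x2_9 = 304
y2_9 = 248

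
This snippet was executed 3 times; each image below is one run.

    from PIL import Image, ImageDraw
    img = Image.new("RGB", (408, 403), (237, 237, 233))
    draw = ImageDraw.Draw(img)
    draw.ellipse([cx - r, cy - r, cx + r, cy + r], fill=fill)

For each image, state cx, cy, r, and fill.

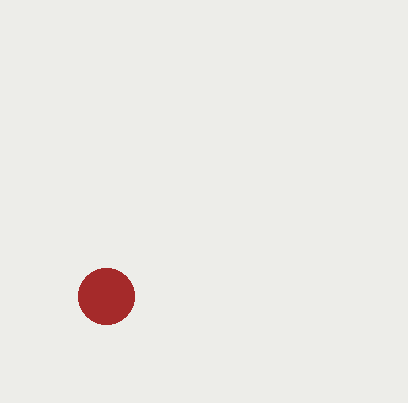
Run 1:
cx = 106
cy = 296
r = 28
fill = 'brown'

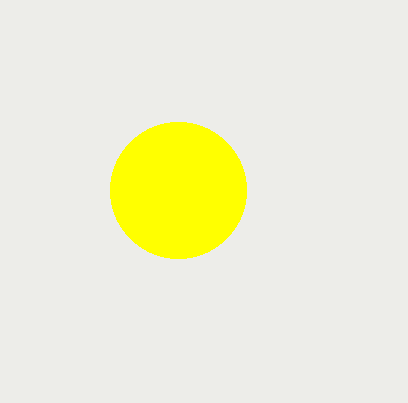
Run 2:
cx = 178, cy = 190, r = 68, fill = 'yellow'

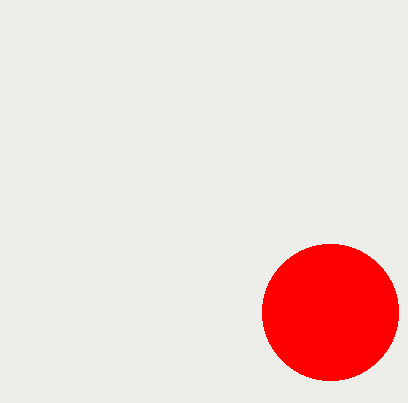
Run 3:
cx = 330
cy = 312
r = 68
fill = 'red'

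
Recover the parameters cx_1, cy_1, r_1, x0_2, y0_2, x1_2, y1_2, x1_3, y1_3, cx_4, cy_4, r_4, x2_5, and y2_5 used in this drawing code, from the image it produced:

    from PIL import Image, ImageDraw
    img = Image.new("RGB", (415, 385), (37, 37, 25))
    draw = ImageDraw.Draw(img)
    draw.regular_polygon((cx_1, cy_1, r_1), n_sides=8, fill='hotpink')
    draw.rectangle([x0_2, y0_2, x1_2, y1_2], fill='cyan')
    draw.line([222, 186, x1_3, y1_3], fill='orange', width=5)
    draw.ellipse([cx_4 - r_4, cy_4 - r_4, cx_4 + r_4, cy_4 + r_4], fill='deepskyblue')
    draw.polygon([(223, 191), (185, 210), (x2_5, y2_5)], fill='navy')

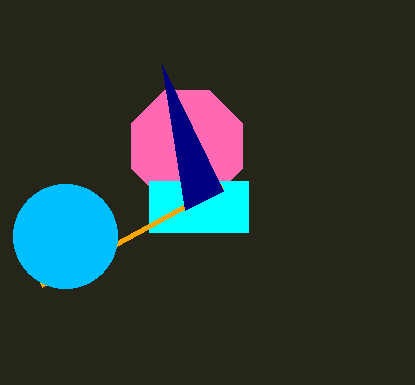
cx_1 = 187
cy_1 = 146
r_1 = 60
x0_2 = 149
y0_2 = 181
x1_2 = 248
y1_2 = 232
x1_3 = 41
y1_3 = 285
cx_4 = 65
cy_4 = 236
r_4 = 52
x2_5 = 162
y2_5 = 65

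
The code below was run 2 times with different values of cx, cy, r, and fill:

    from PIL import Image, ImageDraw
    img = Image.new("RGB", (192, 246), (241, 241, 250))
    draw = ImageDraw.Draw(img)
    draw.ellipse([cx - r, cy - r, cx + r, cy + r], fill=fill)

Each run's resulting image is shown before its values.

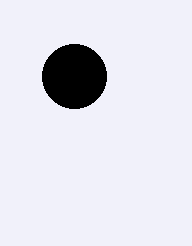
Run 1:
cx = 74; cy = 76; r = 32; fill = 'black'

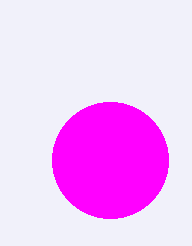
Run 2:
cx = 110, cy = 160, r = 58, fill = 'magenta'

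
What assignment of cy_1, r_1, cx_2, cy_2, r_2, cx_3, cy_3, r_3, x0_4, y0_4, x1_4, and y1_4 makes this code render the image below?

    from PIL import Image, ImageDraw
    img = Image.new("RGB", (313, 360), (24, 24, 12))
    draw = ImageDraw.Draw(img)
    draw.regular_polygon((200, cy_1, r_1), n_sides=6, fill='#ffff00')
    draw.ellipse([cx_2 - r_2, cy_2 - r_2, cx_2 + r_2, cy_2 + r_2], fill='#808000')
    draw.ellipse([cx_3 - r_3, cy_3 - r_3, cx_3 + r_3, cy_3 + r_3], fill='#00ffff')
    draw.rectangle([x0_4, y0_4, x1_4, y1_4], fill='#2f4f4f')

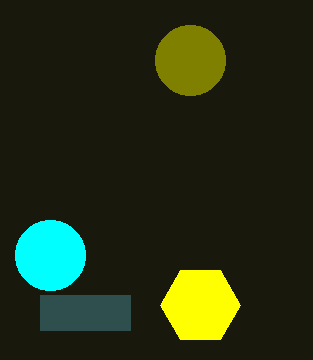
cy_1 = 305
r_1 = 40
cx_2 = 190
cy_2 = 60
r_2 = 35
cx_3 = 50
cy_3 = 255
r_3 = 35
x0_4 = 40
y0_4 = 295
x1_4 = 130
y1_4 = 330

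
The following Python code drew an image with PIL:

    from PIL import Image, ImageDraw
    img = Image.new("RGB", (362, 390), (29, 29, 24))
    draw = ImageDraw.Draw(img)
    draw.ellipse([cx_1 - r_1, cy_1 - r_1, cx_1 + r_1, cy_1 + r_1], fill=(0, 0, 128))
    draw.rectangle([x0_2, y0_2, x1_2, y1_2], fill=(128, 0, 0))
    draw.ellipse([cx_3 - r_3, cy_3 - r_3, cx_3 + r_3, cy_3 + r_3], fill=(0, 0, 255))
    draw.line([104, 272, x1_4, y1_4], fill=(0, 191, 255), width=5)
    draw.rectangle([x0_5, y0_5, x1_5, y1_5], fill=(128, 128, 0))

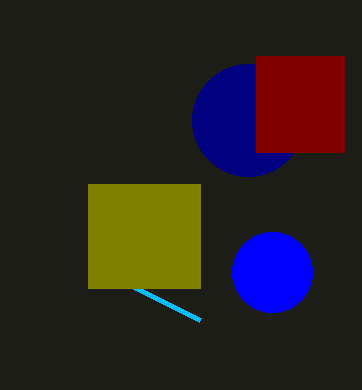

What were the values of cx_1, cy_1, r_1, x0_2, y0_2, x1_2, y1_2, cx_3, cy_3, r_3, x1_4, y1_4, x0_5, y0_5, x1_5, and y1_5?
cx_1 = 248
cy_1 = 120
r_1 = 56
x0_2 = 256
y0_2 = 56
x1_2 = 344
y1_2 = 152
cx_3 = 272
cy_3 = 272
r_3 = 40
x1_4 = 200
y1_4 = 320
x0_5 = 88
y0_5 = 184
x1_5 = 200
y1_5 = 288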